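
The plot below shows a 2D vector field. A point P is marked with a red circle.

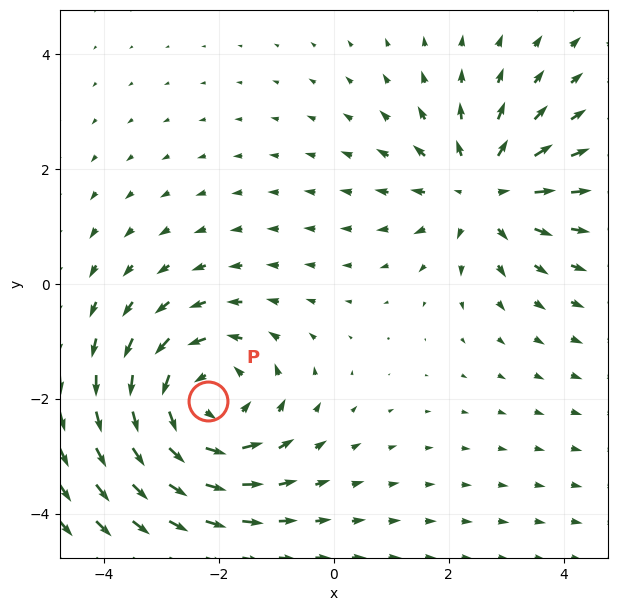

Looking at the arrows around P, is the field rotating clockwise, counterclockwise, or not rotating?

counterclockwise

Near P at (-2.2, -2.0) the arrows circulate counterclockwise. The curl (z-component) there is about +4; positive curl means counterclockwise rotation.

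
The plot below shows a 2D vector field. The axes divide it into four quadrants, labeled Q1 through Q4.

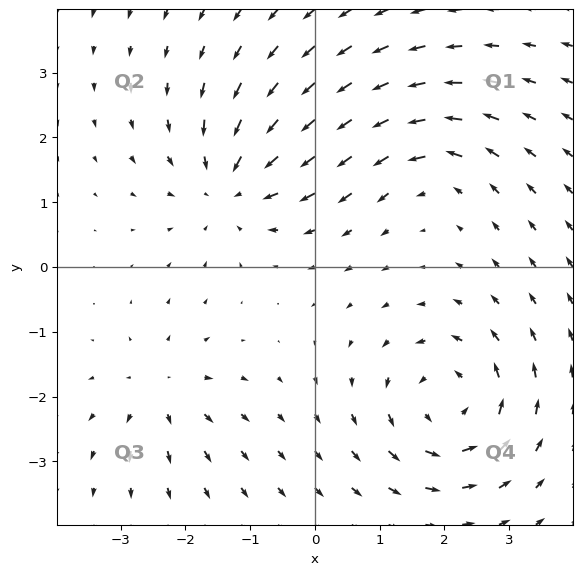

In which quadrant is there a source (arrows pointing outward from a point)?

Q3

The source sits at approximately (-2.4, -1.9), which lies in quadrant Q3. The divergence there is about +4, positive as expected for a source.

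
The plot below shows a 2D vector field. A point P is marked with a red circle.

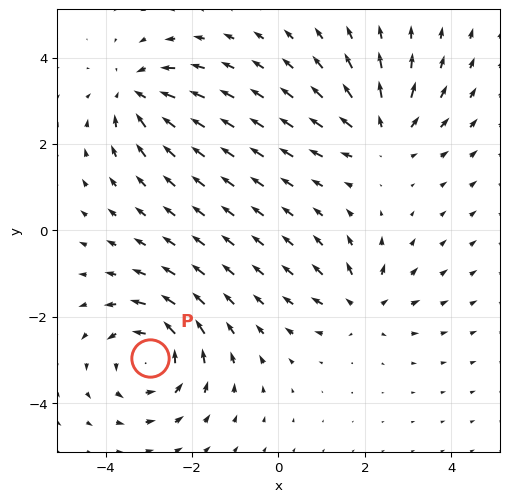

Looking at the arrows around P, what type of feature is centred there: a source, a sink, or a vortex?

vortex

At P (-3.0, -2.9) the arrows circulate counterclockwise. Divergence ≈0, curl about +5 — near-zero divergence with nonzero curl is a vortex.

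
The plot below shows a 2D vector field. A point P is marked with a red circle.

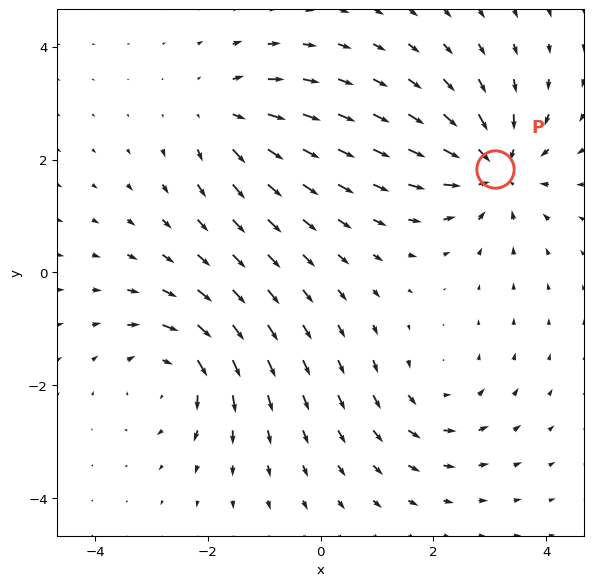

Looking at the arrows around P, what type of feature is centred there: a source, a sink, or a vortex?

At P (3.1, 1.8) the arrows converge inward. Divergence about -6, curl ≈0 — negative divergence with near-zero curl is a sink.

sink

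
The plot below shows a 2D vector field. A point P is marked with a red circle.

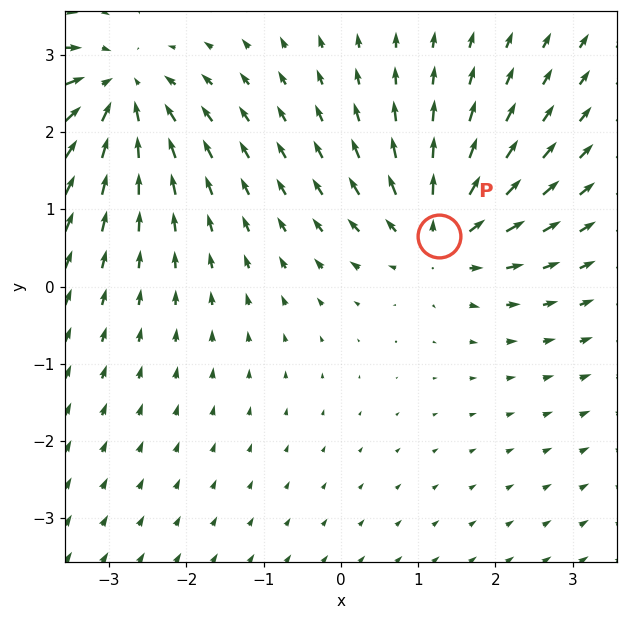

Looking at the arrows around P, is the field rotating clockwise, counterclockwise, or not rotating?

Near P at (1.3, 0.7) the arrows show no circulation. The curl there is ≈0.

not rotating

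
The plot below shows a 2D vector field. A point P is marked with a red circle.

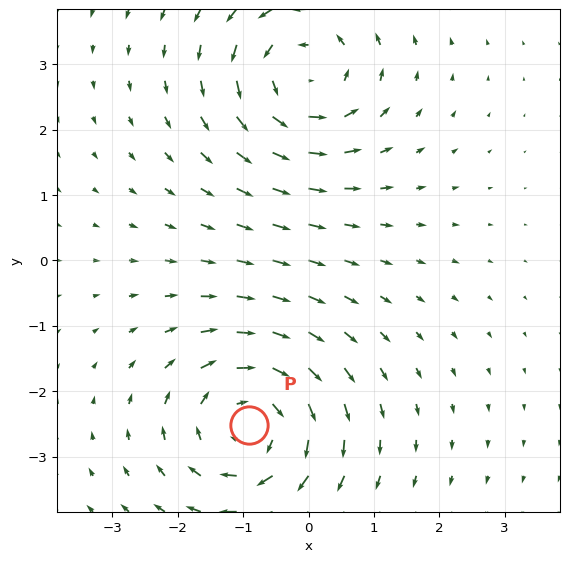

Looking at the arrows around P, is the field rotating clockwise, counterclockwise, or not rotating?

clockwise

Near P at (-0.9, -2.5) the arrows circulate clockwise. The curl (z-component) there is about -5; negative curl means clockwise rotation.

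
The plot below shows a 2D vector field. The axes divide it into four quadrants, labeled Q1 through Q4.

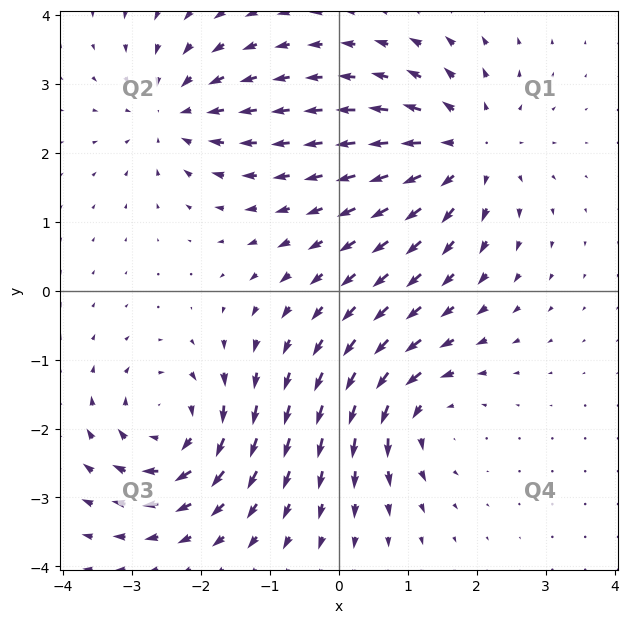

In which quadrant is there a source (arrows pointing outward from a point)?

Q1

The source sits at approximately (1.8, 2.0), which lies in quadrant Q1. The divergence there is about +5, positive as expected for a source.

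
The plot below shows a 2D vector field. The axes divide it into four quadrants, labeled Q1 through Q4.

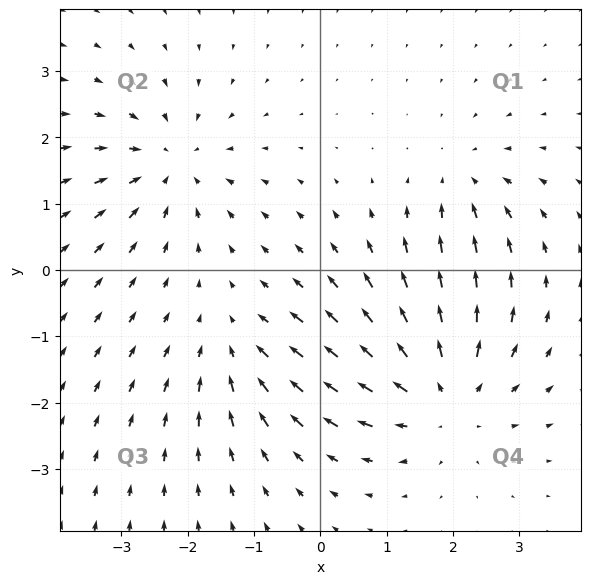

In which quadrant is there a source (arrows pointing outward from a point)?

Q4

The source sits at approximately (1.9, -1.9), which lies in quadrant Q4. The divergence there is about +4, positive as expected for a source.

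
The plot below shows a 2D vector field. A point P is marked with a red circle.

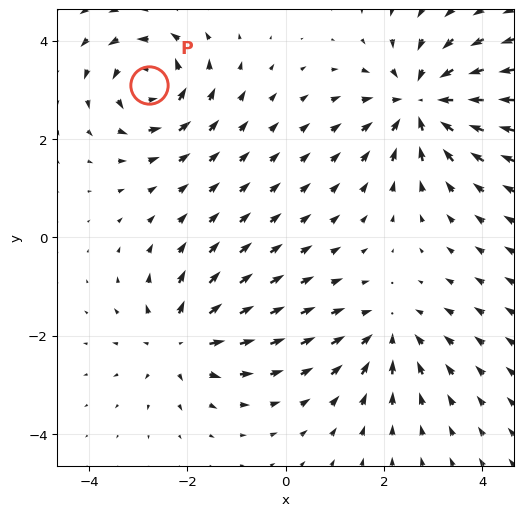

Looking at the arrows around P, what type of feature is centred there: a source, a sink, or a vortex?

At P (-2.8, 3.1) the arrows circulate counterclockwise. Divergence ≈0, curl about +5 — near-zero divergence with nonzero curl is a vortex.

vortex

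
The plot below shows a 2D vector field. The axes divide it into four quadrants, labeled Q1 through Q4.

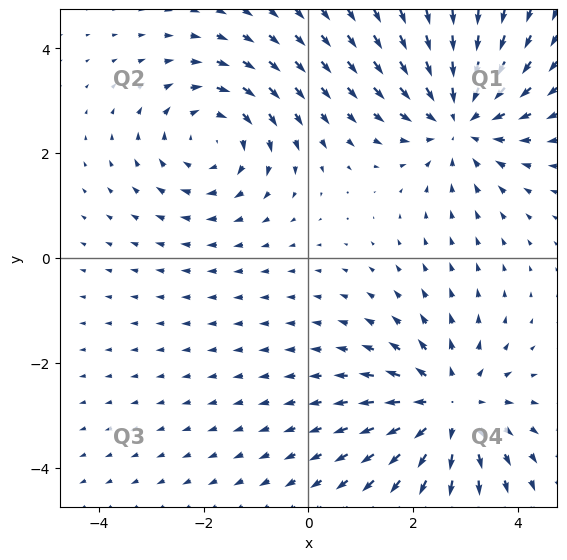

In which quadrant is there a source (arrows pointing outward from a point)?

The source sits at approximately (2.7, -2.9), which lies in quadrant Q4. The divergence there is about +4, positive as expected for a source.

Q4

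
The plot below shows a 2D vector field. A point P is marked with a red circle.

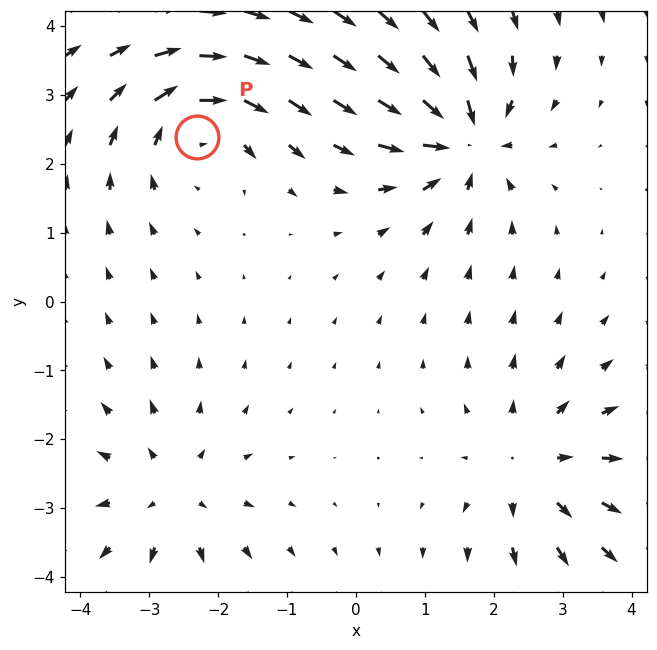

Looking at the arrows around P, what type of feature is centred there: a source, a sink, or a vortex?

At P (-2.3, 2.4) the arrows circulate clockwise. Divergence ≈0, curl about -5 — near-zero divergence with nonzero curl is a vortex.

vortex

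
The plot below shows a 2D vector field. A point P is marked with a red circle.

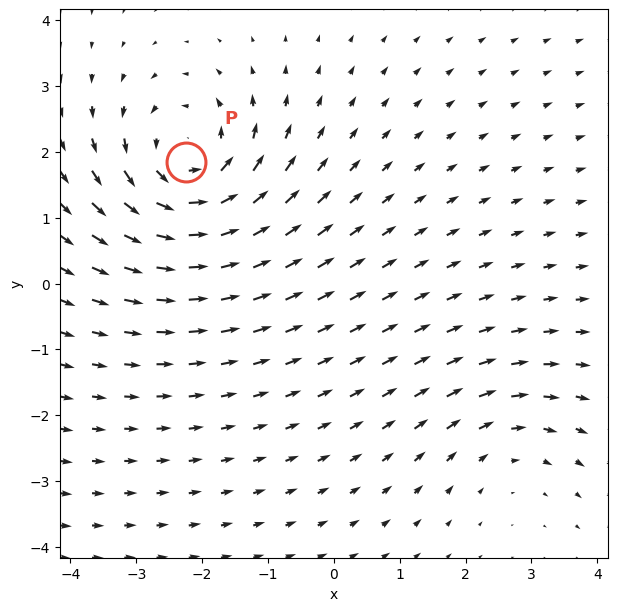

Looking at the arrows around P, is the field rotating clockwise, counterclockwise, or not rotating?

Near P at (-2.2, 1.8) the arrows circulate counterclockwise. The curl (z-component) there is about +5; positive curl means counterclockwise rotation.

counterclockwise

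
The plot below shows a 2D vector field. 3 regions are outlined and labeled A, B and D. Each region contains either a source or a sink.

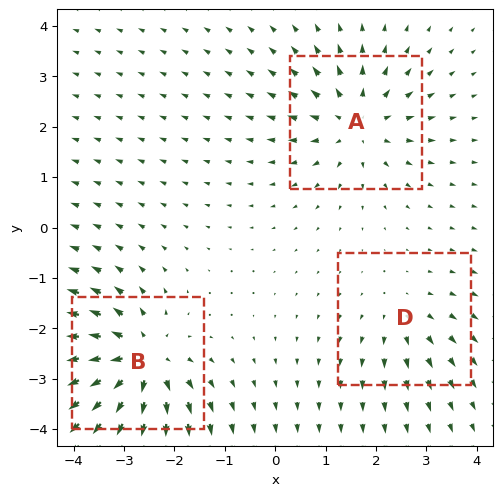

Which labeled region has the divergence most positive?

B

Divergence at each region's feature centre — A: about +4, B: about +5, D: about +2. Region B is most positive.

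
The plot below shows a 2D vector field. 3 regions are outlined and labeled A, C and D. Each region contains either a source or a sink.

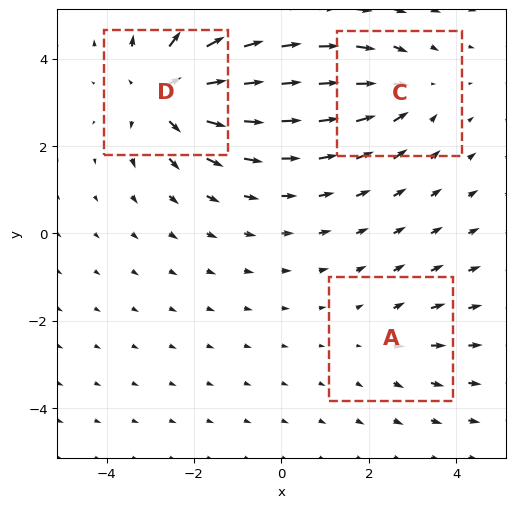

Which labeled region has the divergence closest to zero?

A

Divergence at each region's feature centre — A: about +2, C: about -3, D: about +4. Region A is closest to zero.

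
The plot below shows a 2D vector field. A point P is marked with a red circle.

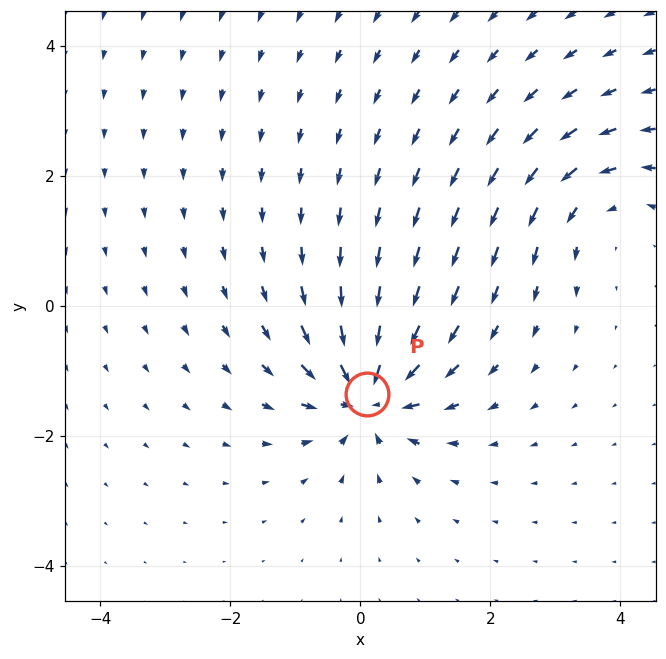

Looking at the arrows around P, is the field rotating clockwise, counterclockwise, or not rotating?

Near P at (0.1, -1.4) the arrows show no circulation. The curl there is ≈0.

not rotating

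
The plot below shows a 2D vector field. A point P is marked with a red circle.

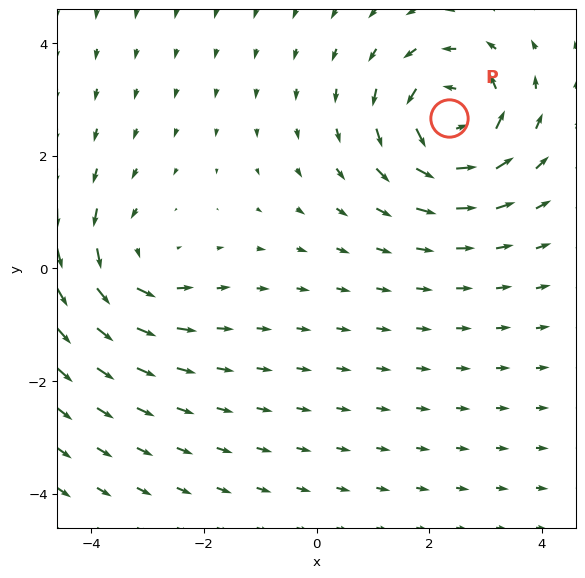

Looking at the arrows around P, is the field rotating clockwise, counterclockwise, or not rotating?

Near P at (2.4, 2.7) the arrows circulate counterclockwise. The curl (z-component) there is about +5; positive curl means counterclockwise rotation.

counterclockwise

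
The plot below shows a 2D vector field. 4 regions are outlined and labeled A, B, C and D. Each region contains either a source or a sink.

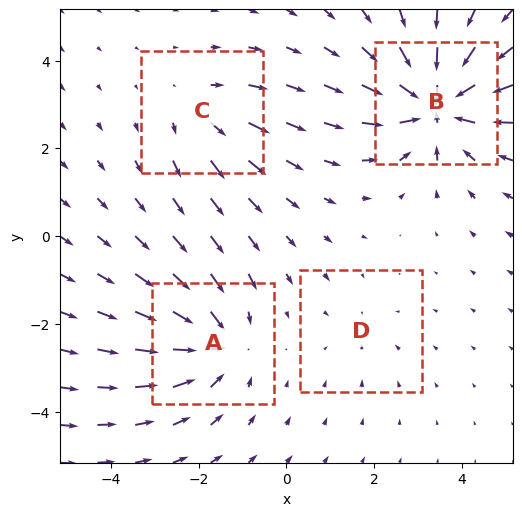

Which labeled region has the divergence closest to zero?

D

Divergence at each region's feature centre — A: about -5, B: about -7, C: about +3, D: about -2. Region D is closest to zero.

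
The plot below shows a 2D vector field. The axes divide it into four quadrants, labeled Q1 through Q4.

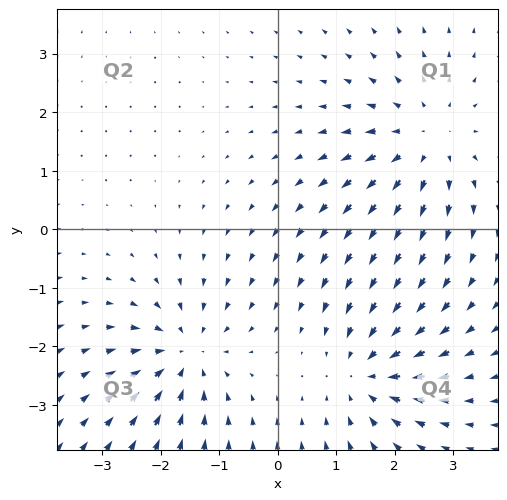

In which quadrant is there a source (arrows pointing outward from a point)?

The source sits at approximately (2.5, 1.5), which lies in quadrant Q1. The divergence there is about +3, positive as expected for a source.

Q1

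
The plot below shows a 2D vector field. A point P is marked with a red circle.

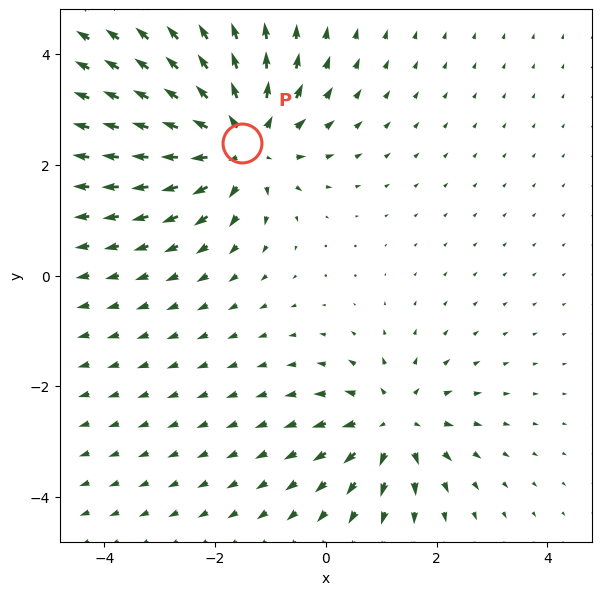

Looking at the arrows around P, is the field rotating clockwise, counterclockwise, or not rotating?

Near P at (-1.5, 2.4) the arrows show no circulation. The curl there is ≈0.

not rotating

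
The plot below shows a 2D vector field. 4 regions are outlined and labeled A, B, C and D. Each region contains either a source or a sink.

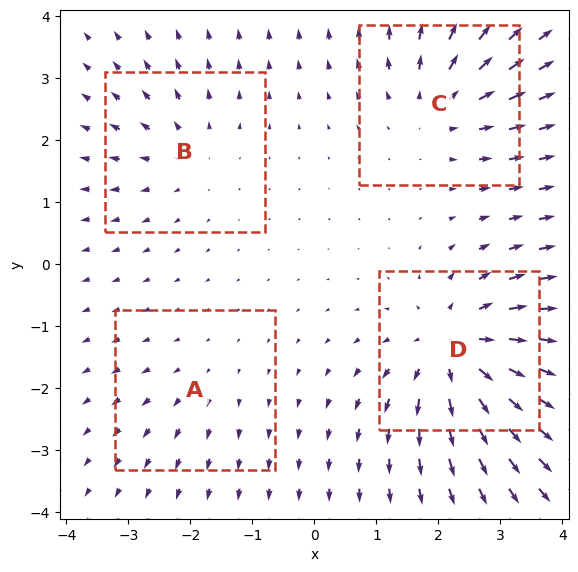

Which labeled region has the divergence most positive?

Divergence at each region's feature centre — A: about +2, B: about +3, C: about +5, D: about +7. Region D is most positive.

D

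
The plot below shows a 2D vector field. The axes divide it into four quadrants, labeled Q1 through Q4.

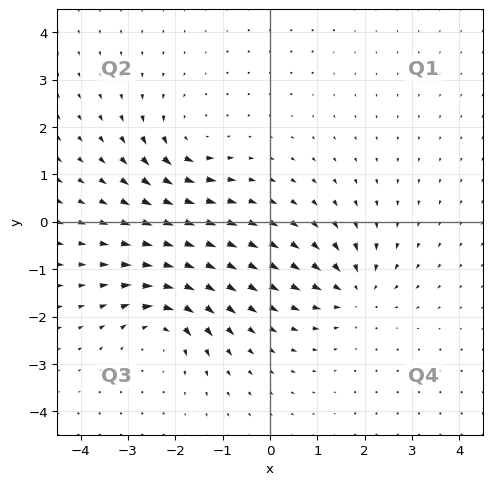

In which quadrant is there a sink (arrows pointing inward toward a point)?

The sink sits at approximately (1.8, -1.5), which lies in quadrant Q4. The divergence there is about -5, negative as expected for a sink.

Q4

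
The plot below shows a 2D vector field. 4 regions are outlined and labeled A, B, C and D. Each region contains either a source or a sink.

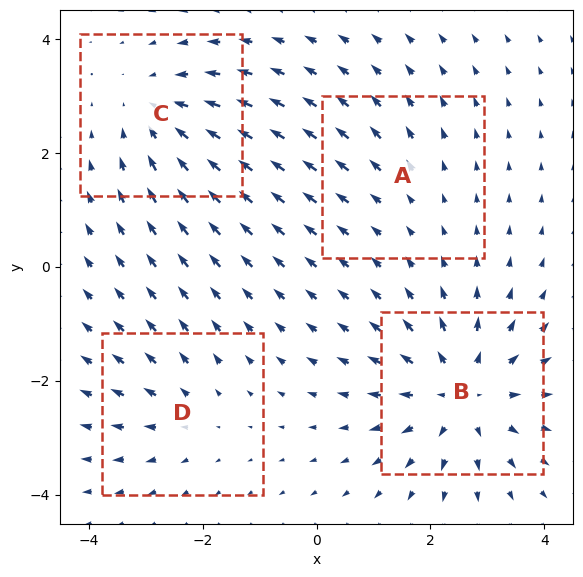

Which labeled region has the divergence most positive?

B

Divergence at each region's feature centre — A: about +2, B: about +6, C: about -4, D: about +3. Region B is most positive.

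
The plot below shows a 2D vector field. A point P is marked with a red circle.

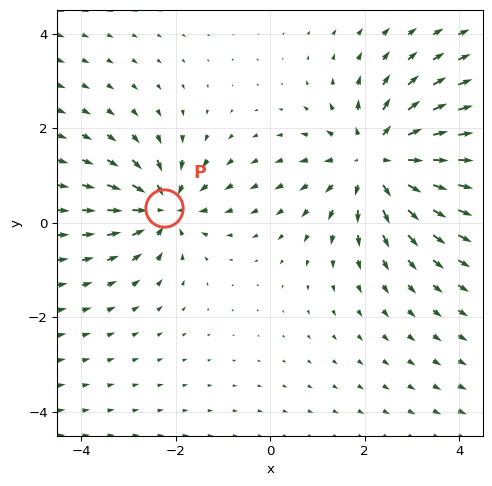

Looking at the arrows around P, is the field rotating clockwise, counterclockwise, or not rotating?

not rotating

Near P at (-2.3, 0.3) the arrows show no circulation. The curl there is ≈0.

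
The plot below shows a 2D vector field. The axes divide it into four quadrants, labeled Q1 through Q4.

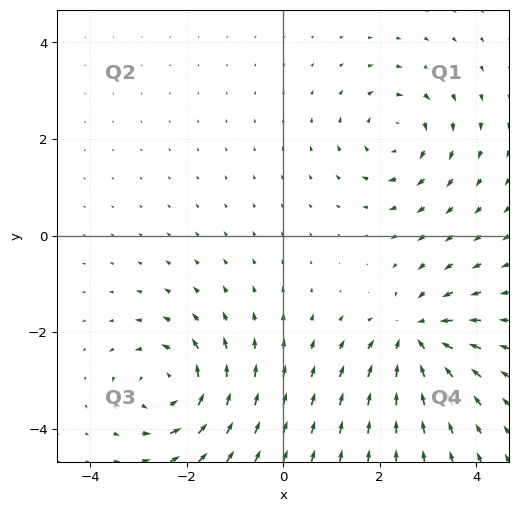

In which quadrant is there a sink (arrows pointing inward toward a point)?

The sink sits at approximately (2.7, -2.1), which lies in quadrant Q4. The divergence there is about -5, negative as expected for a sink.

Q4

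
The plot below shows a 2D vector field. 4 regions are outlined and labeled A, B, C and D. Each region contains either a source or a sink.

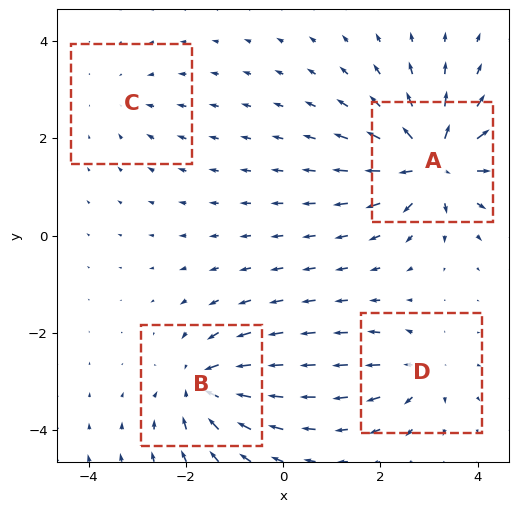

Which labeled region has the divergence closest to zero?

Divergence at each region's feature centre — A: about +8, B: about -6, C: about -2, D: about +4. Region C is closest to zero.

C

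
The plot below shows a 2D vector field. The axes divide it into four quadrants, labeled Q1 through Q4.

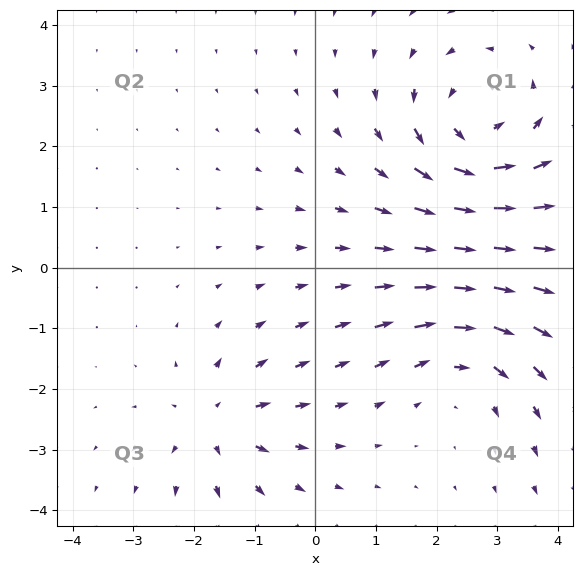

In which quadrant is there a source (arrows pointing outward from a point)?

Q3

The source sits at approximately (-1.6, -2.6), which lies in quadrant Q3. The divergence there is about +4, positive as expected for a source.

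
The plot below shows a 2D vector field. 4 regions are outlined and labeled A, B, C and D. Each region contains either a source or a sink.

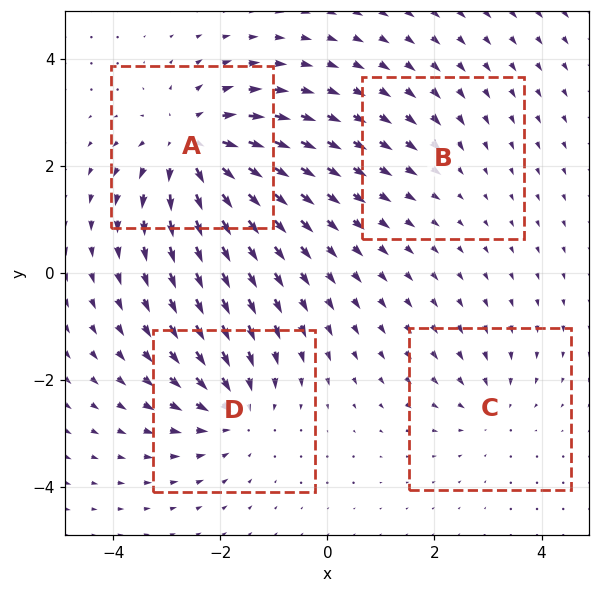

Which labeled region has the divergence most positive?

Divergence at each region's feature centre — A: about +7, B: about -2, C: about -3, D: about -5. Region A is most positive.

A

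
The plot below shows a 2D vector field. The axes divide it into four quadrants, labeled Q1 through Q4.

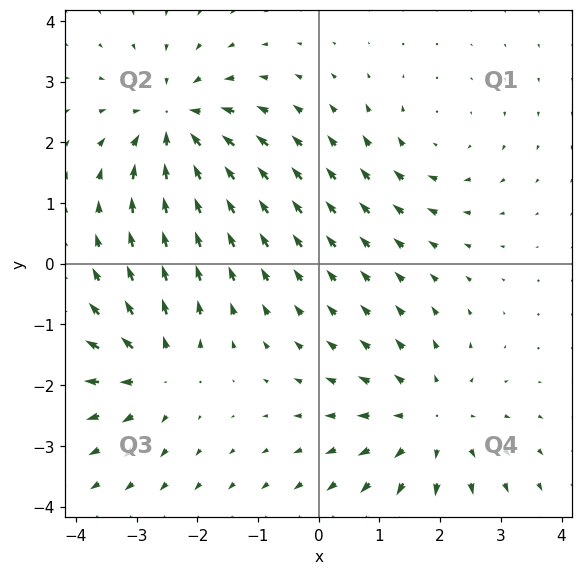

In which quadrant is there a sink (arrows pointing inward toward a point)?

The sink sits at approximately (-2.4, 2.3), which lies in quadrant Q2. The divergence there is about -5, negative as expected for a sink.

Q2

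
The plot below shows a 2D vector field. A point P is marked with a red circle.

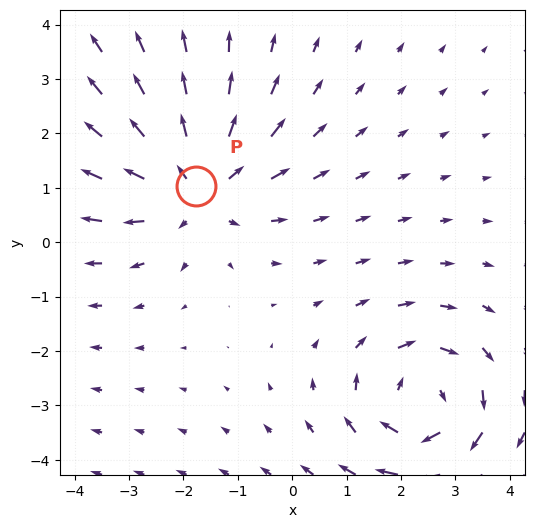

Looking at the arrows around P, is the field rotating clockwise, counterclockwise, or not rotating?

not rotating

Near P at (-1.8, 1.0) the arrows show no circulation. The curl there is ≈0.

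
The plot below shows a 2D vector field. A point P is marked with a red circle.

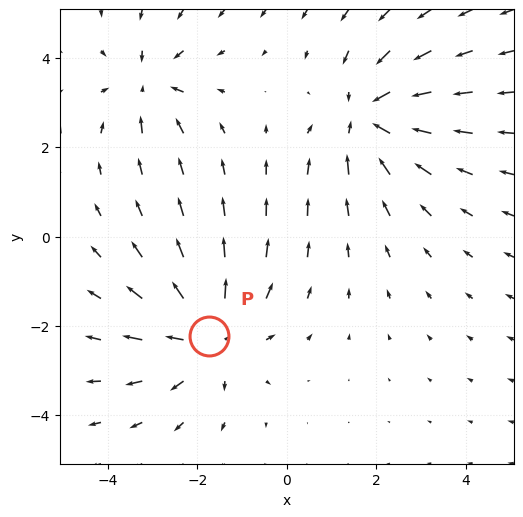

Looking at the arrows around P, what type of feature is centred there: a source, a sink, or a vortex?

source

At P (-1.8, -2.2) the arrows spread outward. Divergence about +4, curl ≈0 — positive divergence with near-zero curl is a source.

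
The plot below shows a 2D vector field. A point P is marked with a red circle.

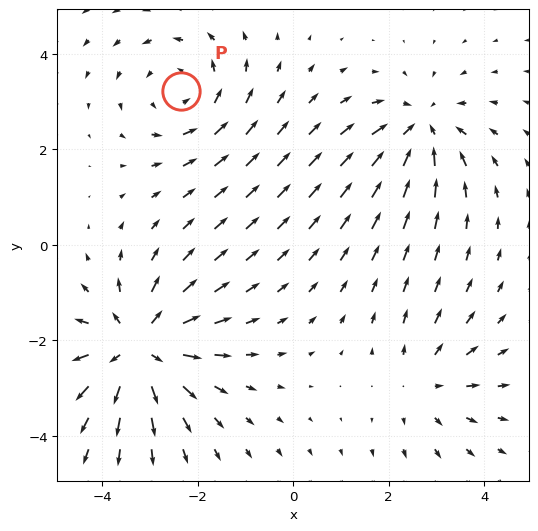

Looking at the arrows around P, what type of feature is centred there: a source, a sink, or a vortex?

At P (-2.3, 3.2) the arrows circulate counterclockwise. Divergence ≈0, curl about +3 — near-zero divergence with nonzero curl is a vortex.

vortex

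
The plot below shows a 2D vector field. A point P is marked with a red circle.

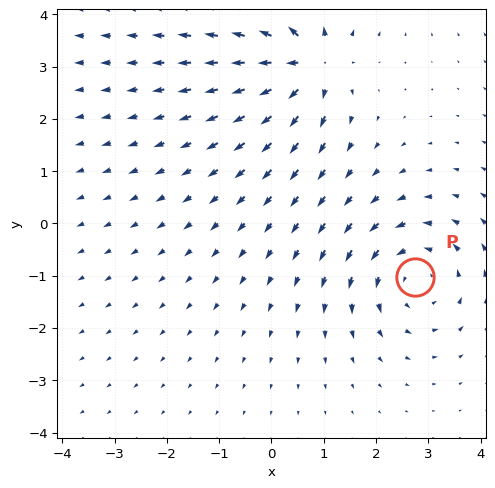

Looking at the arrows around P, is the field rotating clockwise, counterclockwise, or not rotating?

counterclockwise

Near P at (2.8, -1.0) the arrows circulate counterclockwise. The curl (z-component) there is about +3; positive curl means counterclockwise rotation.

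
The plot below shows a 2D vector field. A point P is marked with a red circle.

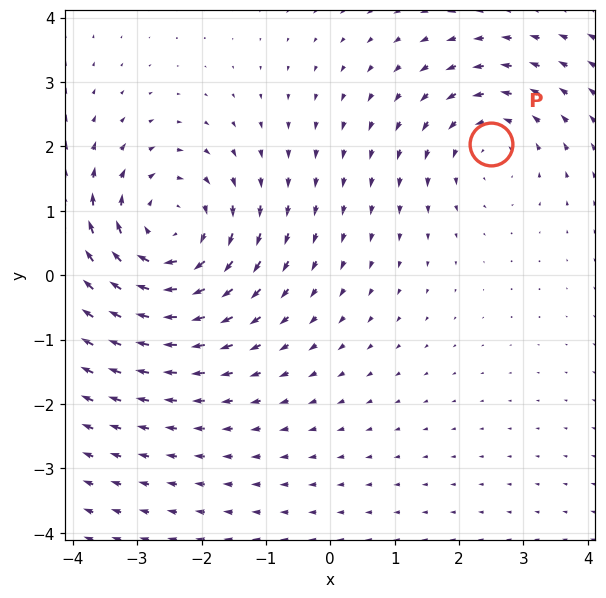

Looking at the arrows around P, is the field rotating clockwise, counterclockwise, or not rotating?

Near P at (2.5, 2.0) the arrows circulate counterclockwise. The curl (z-component) there is about +2; positive curl means counterclockwise rotation.

counterclockwise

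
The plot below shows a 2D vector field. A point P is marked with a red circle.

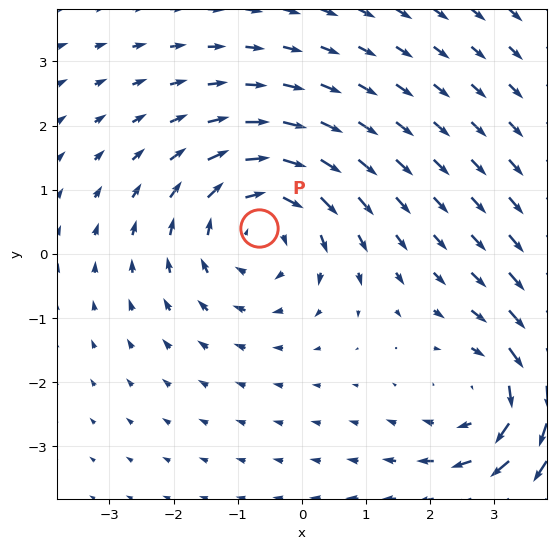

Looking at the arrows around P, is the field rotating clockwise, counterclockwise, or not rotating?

Near P at (-0.7, 0.4) the arrows circulate clockwise. The curl (z-component) there is about -2; negative curl means clockwise rotation.

clockwise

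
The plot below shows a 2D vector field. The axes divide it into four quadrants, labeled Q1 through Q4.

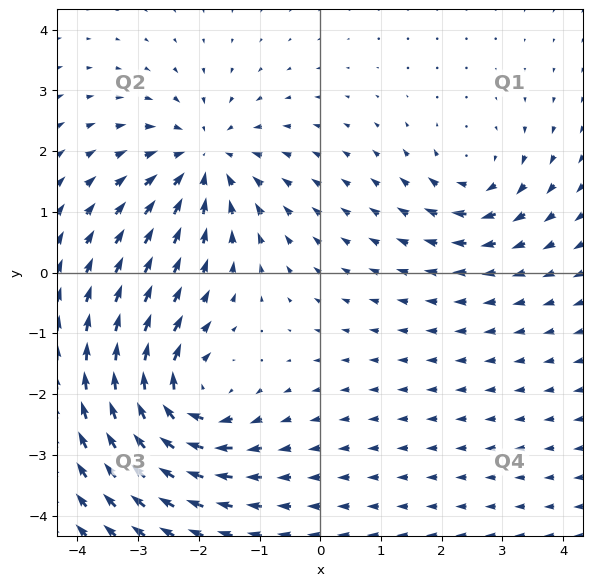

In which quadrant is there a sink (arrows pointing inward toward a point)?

The sink sits at approximately (-1.9, 1.8), which lies in quadrant Q2. The divergence there is about -5, negative as expected for a sink.

Q2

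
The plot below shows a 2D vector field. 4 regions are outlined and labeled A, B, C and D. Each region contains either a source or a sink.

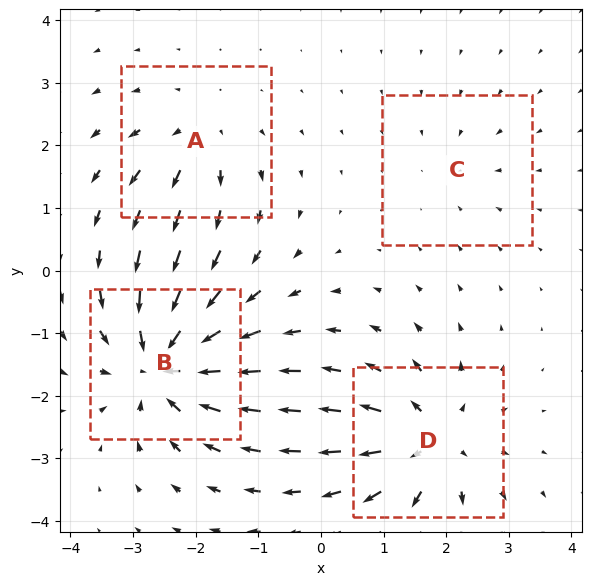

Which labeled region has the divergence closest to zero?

C

Divergence at each region's feature centre — A: about +4, B: about -8, C: about -2, D: about +6. Region C is closest to zero.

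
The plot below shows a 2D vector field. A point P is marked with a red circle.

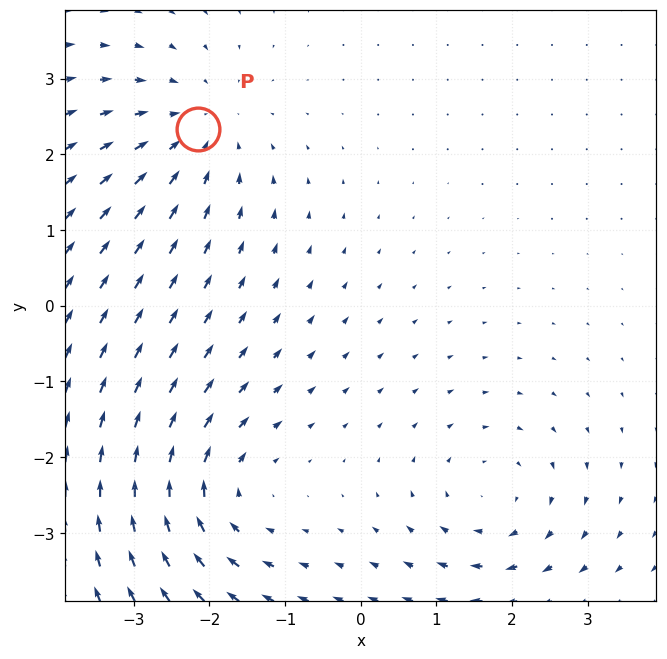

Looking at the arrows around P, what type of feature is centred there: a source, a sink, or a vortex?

sink

At P (-2.2, 2.3) the arrows converge inward. Divergence about -3, curl ≈0 — negative divergence with near-zero curl is a sink.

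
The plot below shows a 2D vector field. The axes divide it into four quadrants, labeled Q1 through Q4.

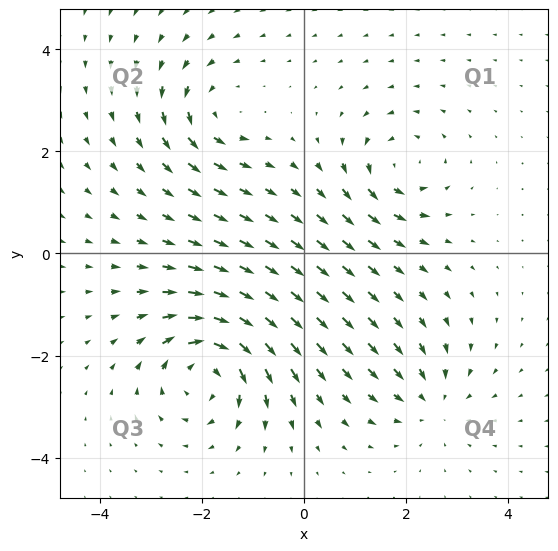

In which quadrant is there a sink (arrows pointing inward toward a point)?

Q4

The sink sits at approximately (2.5, -2.9), which lies in quadrant Q4. The divergence there is about -3, negative as expected for a sink.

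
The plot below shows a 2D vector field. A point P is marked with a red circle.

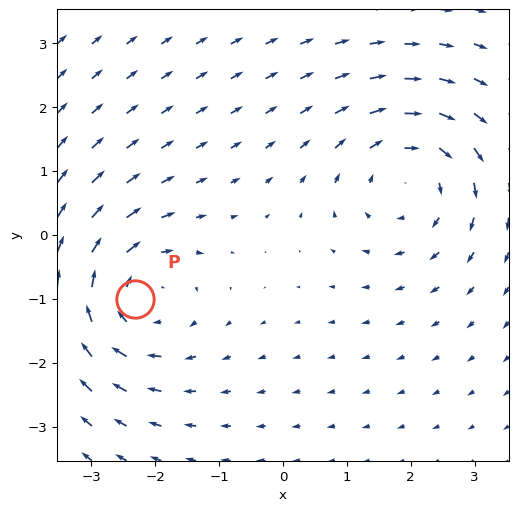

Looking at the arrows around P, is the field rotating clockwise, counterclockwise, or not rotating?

clockwise

Near P at (-2.3, -1.0) the arrows circulate clockwise. The curl (z-component) there is about -4; negative curl means clockwise rotation.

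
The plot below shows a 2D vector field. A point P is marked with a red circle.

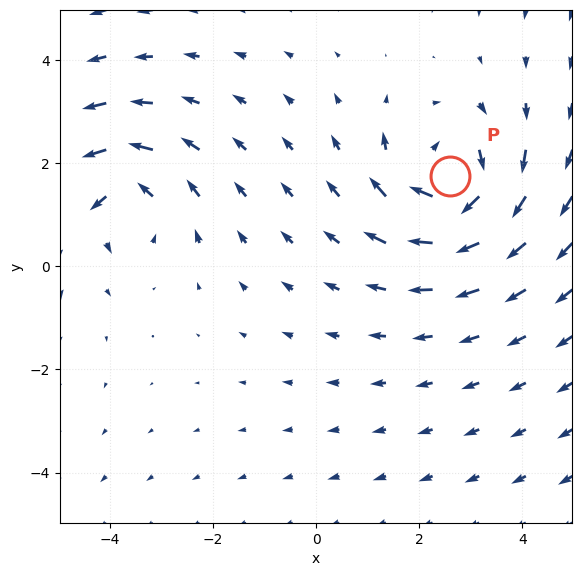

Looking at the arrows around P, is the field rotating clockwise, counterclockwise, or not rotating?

Near P at (2.6, 1.7) the arrows circulate clockwise. The curl (z-component) there is about -5; negative curl means clockwise rotation.

clockwise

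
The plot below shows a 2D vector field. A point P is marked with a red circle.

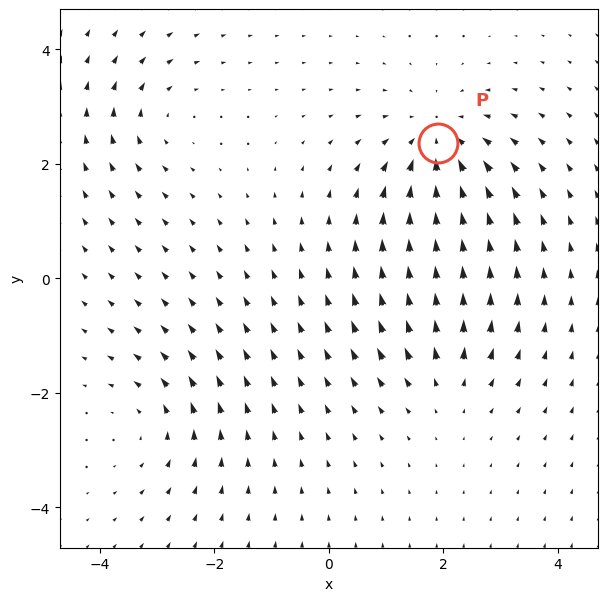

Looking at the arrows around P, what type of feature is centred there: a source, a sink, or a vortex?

At P (1.9, 2.4) the arrows converge inward. Divergence about -4, curl ≈0 — negative divergence with near-zero curl is a sink.

sink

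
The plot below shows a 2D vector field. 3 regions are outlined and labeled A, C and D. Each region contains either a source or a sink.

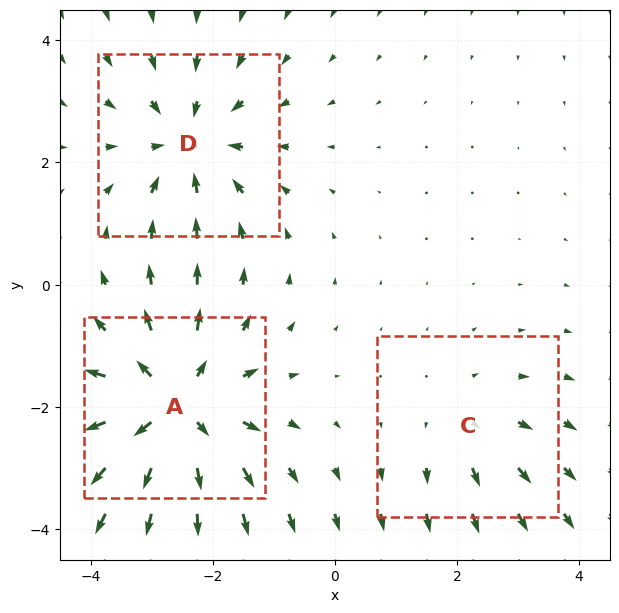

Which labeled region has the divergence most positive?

A

Divergence at each region's feature centre — A: about +5, C: about +2, D: about -3. Region A is most positive.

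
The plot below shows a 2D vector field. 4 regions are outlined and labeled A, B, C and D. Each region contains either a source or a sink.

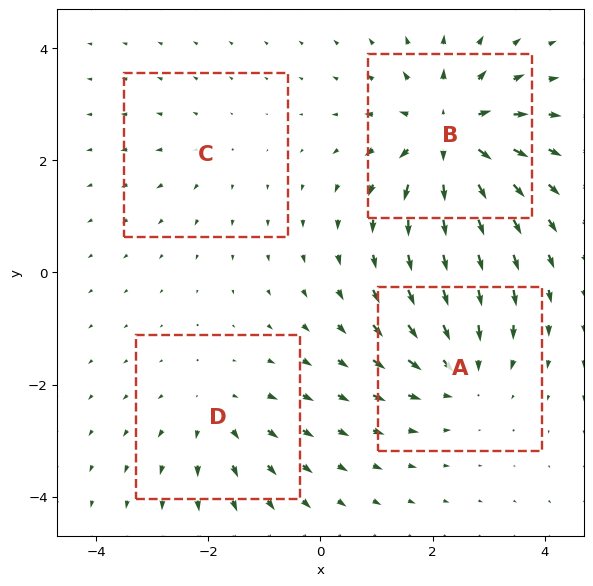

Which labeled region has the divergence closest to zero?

Divergence at each region's feature centre — A: about -5, B: about +7, C: about +2, D: about +3. Region C is closest to zero.

C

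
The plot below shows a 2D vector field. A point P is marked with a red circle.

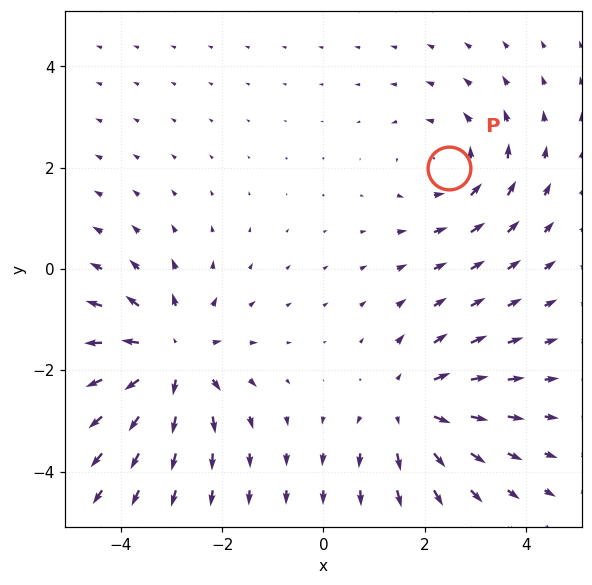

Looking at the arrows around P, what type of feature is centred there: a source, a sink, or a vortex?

vortex

At P (2.5, 2.0) the arrows circulate counterclockwise. Divergence ≈0, curl about +3 — near-zero divergence with nonzero curl is a vortex.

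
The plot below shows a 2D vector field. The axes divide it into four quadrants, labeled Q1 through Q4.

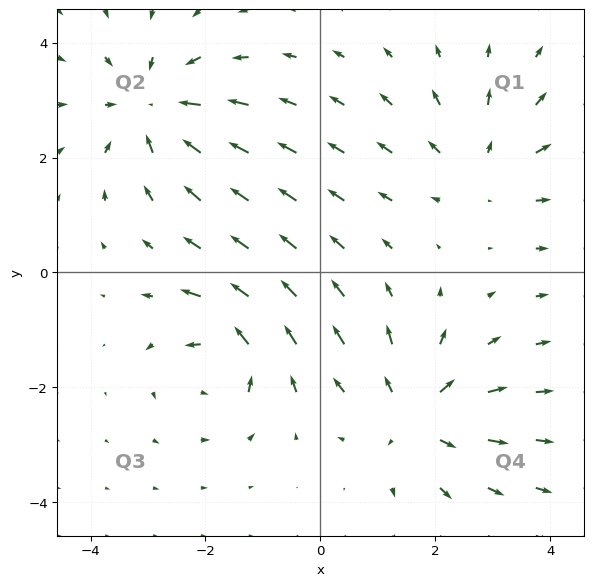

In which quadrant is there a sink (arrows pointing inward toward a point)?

Q2

The sink sits at approximately (-2.9, 2.9), which lies in quadrant Q2. The divergence there is about -5, negative as expected for a sink.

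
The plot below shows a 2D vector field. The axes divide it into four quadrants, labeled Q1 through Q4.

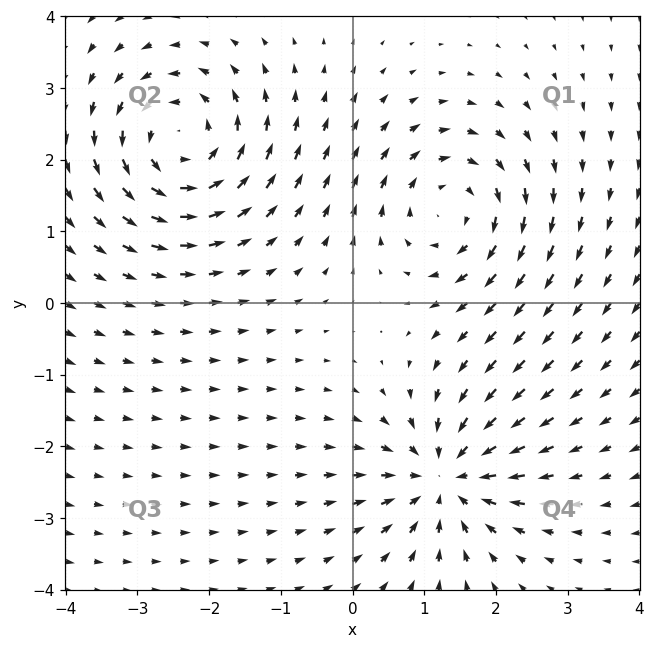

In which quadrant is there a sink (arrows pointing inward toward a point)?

Q4

The sink sits at approximately (1.3, -2.4), which lies in quadrant Q4. The divergence there is about -5, negative as expected for a sink.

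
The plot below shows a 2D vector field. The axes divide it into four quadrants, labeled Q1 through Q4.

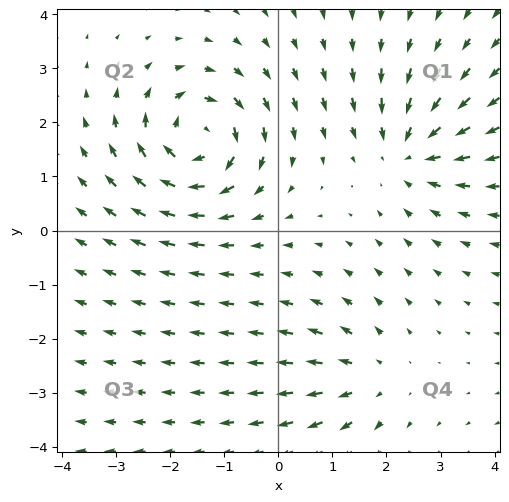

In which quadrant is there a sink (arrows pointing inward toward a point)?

The sink sits at approximately (2.4, 1.5), which lies in quadrant Q1. The divergence there is about -4, negative as expected for a sink.

Q1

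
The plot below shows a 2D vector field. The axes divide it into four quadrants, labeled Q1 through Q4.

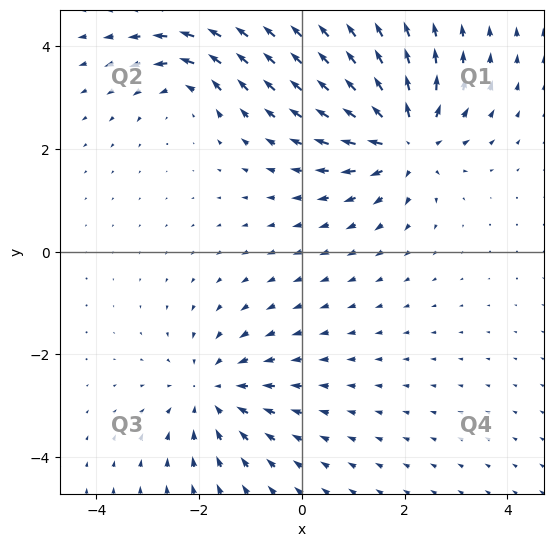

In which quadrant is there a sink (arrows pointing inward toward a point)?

The sink sits at approximately (-1.7, -2.7), which lies in quadrant Q3. The divergence there is about -4, negative as expected for a sink.

Q3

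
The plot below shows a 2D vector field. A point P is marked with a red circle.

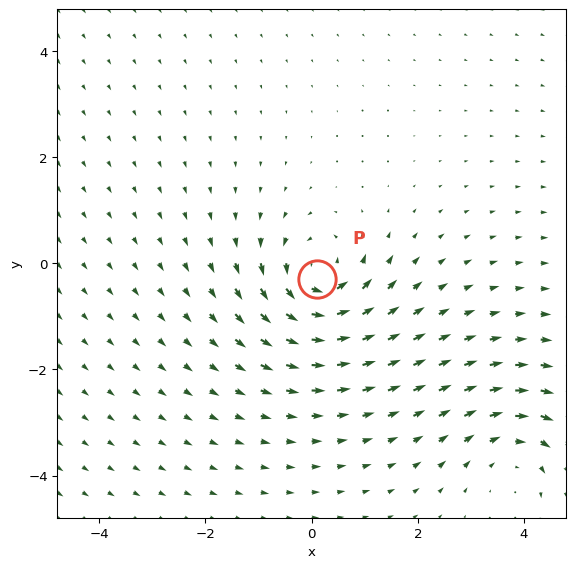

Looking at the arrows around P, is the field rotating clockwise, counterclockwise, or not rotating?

counterclockwise

Near P at (0.1, -0.3) the arrows circulate counterclockwise. The curl (z-component) there is about +6; positive curl means counterclockwise rotation.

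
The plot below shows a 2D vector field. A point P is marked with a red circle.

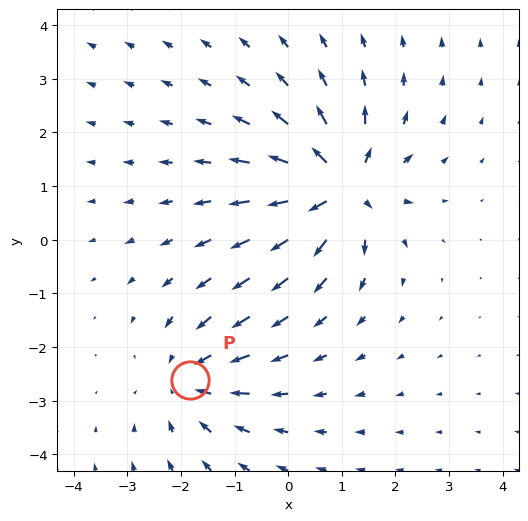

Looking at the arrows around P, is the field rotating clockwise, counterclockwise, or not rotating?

Near P at (-1.8, -2.6) the arrows show no circulation. The curl there is ≈0.

not rotating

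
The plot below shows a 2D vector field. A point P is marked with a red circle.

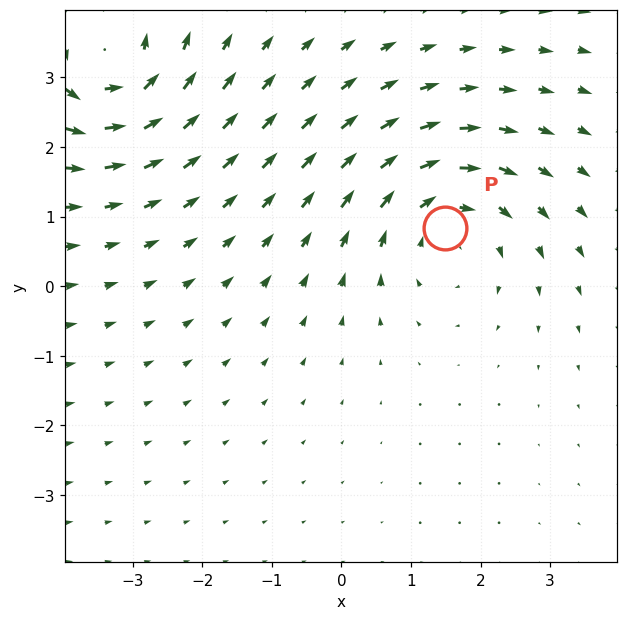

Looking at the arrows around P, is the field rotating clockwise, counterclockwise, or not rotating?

clockwise

Near P at (1.5, 0.8) the arrows circulate clockwise. The curl (z-component) there is about -4; negative curl means clockwise rotation.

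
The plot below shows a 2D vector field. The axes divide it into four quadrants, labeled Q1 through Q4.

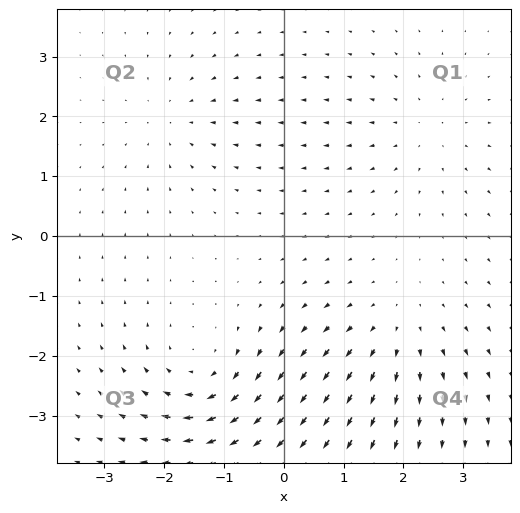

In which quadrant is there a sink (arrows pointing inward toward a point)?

The sink sits at approximately (-1.9, 2.0), which lies in quadrant Q2. The divergence there is about -3, negative as expected for a sink.

Q2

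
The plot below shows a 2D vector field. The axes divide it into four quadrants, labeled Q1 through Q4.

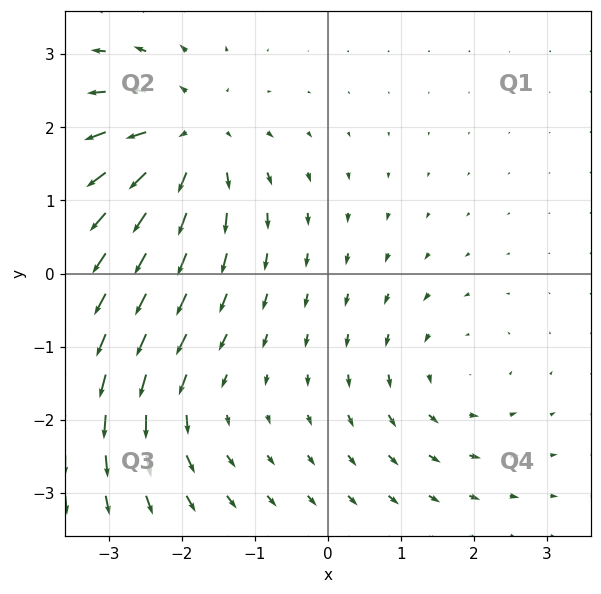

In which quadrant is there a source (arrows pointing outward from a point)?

Q2

The source sits at approximately (-1.9, 1.8), which lies in quadrant Q2. The divergence there is about +5, positive as expected for a source.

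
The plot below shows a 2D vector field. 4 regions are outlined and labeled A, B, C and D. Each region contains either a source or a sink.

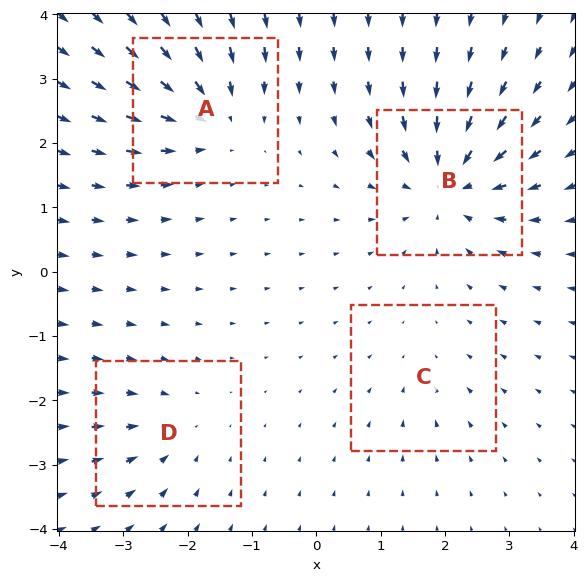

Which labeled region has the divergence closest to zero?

Divergence at each region's feature centre — A: about -6, B: about -7, C: about -2, D: about -3. Region C is closest to zero.

C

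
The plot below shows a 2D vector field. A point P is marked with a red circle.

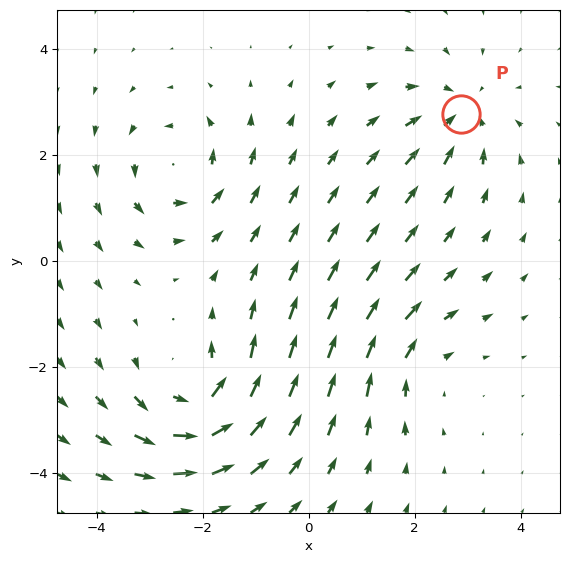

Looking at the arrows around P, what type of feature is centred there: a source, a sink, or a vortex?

At P (2.9, 2.8) the arrows converge inward. Divergence about -4, curl ≈0 — negative divergence with near-zero curl is a sink.

sink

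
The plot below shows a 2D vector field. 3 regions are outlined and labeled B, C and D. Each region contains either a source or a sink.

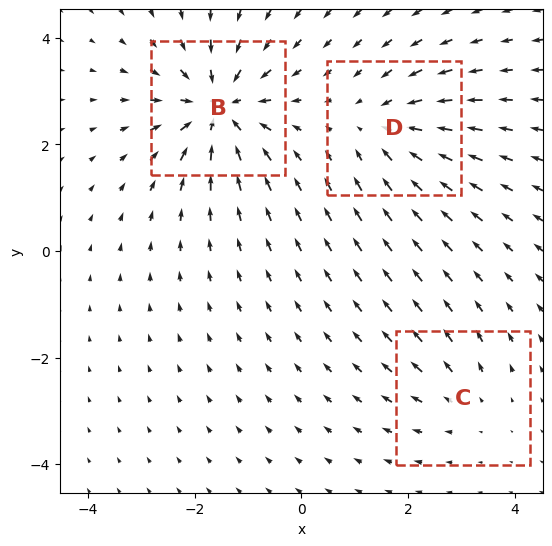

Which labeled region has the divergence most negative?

B

Divergence at each region's feature centre — B: about -6, C: about +2, D: about -3. Region B is most negative.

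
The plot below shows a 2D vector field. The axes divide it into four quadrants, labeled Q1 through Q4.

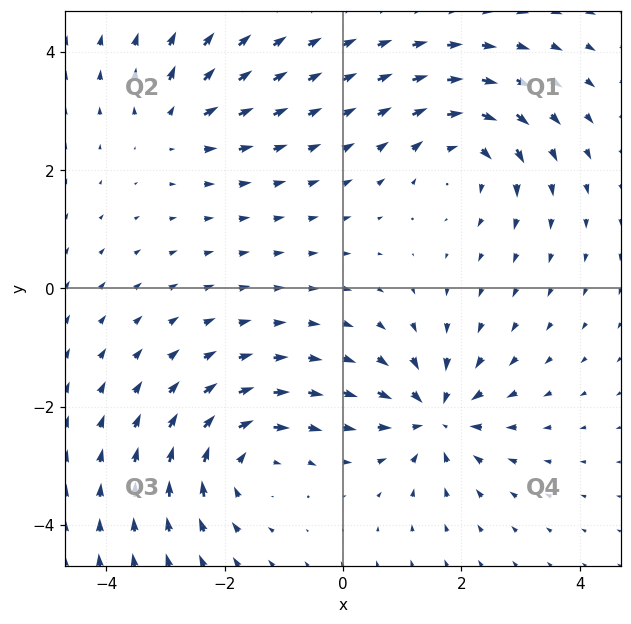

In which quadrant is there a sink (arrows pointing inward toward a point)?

The sink sits at approximately (1.6, -2.2), which lies in quadrant Q4. The divergence there is about -7, negative as expected for a sink.

Q4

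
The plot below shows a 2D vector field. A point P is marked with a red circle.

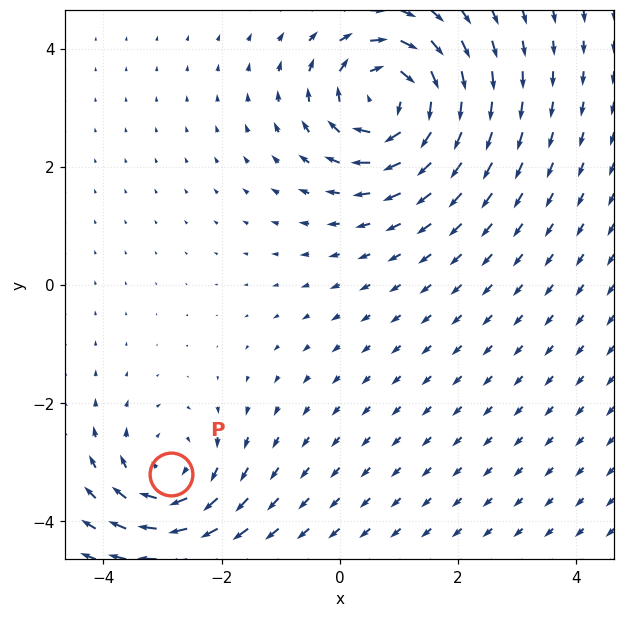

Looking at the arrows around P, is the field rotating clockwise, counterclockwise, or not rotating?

clockwise

Near P at (-2.8, -3.2) the arrows circulate clockwise. The curl (z-component) there is about -4; negative curl means clockwise rotation.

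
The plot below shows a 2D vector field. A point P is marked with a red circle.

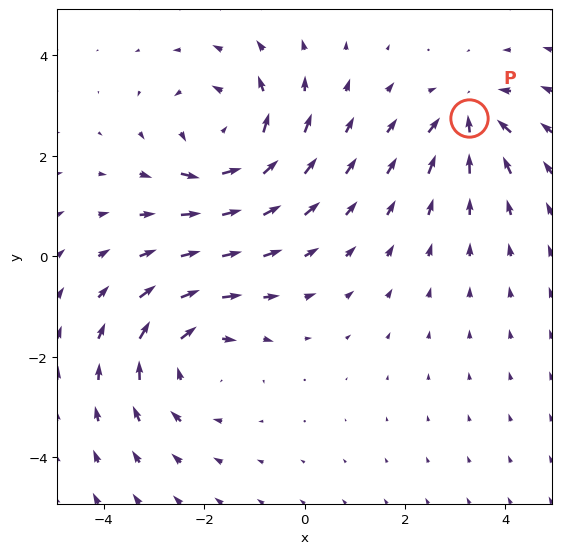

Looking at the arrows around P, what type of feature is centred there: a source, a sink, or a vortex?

At P (3.3, 2.8) the arrows converge inward. Divergence about -4, curl ≈0 — negative divergence with near-zero curl is a sink.

sink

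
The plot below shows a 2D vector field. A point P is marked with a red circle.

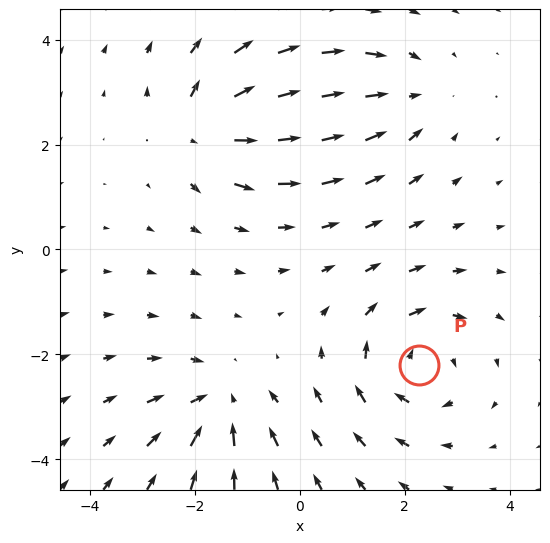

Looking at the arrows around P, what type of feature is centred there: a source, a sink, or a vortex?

vortex

At P (2.3, -2.2) the arrows circulate clockwise. Divergence ≈0, curl about -5 — near-zero divergence with nonzero curl is a vortex.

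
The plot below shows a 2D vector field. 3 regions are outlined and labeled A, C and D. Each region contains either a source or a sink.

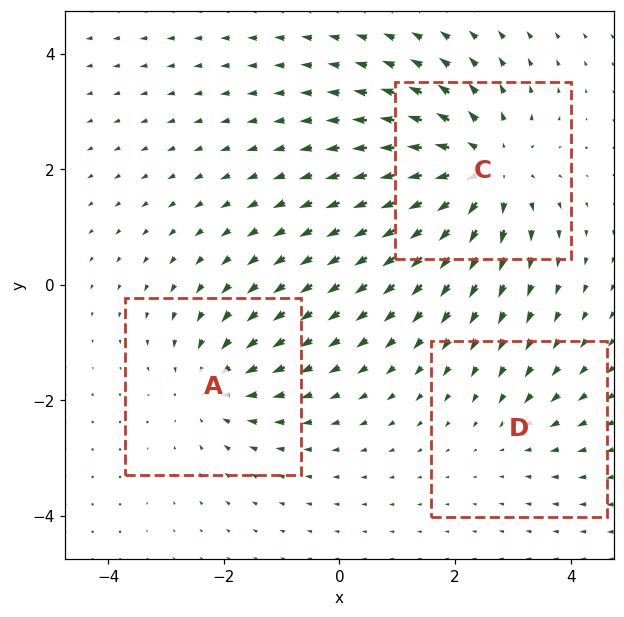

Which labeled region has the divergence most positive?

Divergence at each region's feature centre — A: about -3, C: about +4, D: about -2. Region C is most positive.

C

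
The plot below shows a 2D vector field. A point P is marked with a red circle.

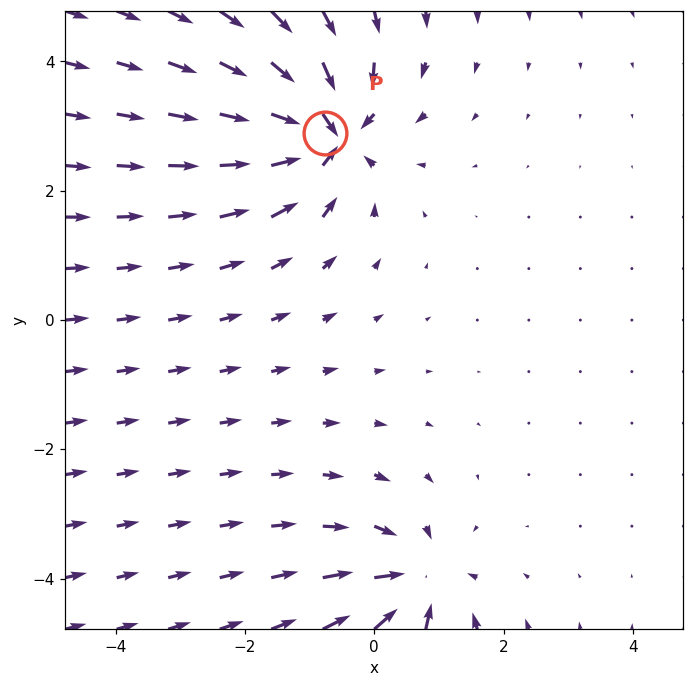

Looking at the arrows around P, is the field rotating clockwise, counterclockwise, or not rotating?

Near P at (-0.8, 2.9) the arrows show no circulation. The curl there is ≈0.

not rotating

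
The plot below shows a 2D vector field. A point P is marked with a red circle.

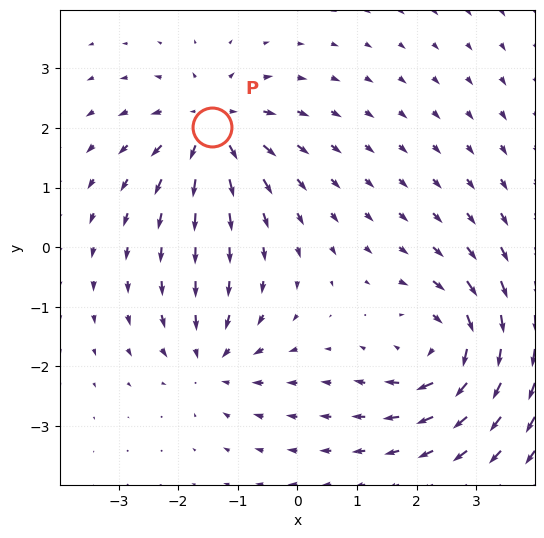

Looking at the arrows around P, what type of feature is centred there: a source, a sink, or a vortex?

At P (-1.4, 2.0) the arrows spread outward. Divergence about +6, curl ≈0 — positive divergence with near-zero curl is a source.

source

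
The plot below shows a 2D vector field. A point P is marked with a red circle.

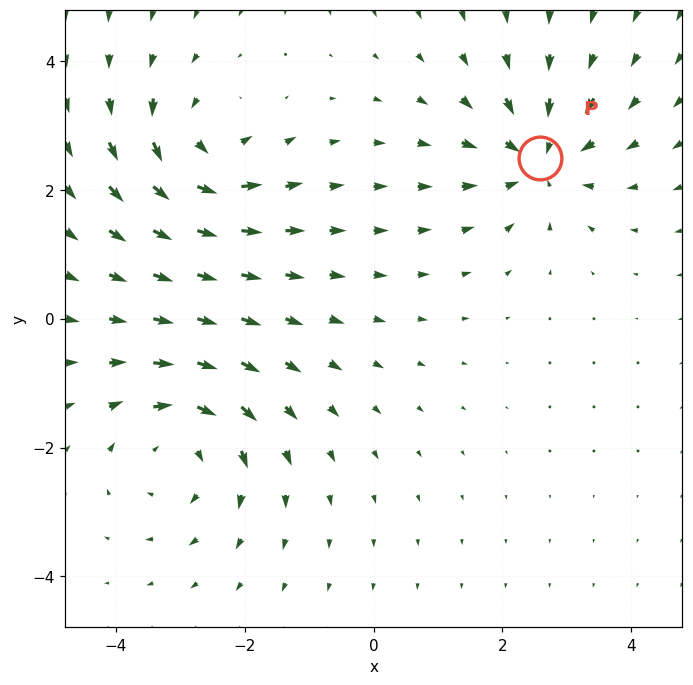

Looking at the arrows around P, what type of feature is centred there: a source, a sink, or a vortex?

sink

At P (2.6, 2.5) the arrows converge inward. Divergence about -4, curl ≈0 — negative divergence with near-zero curl is a sink.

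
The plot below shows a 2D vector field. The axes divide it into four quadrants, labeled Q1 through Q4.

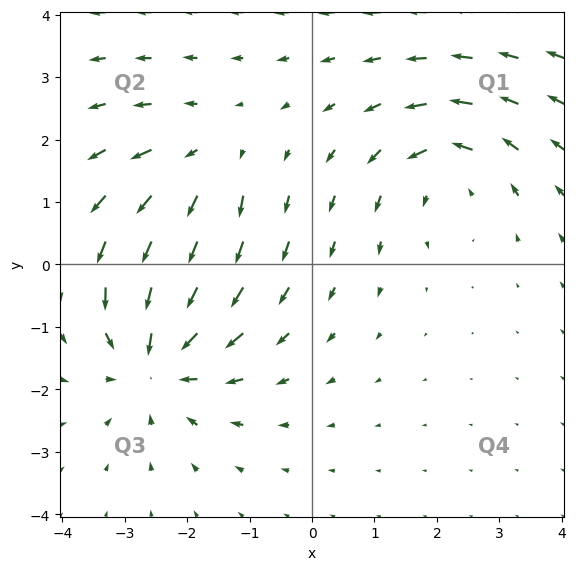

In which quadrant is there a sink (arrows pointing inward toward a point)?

Q3

The sink sits at approximately (-2.5, -1.5), which lies in quadrant Q3. The divergence there is about -4, negative as expected for a sink.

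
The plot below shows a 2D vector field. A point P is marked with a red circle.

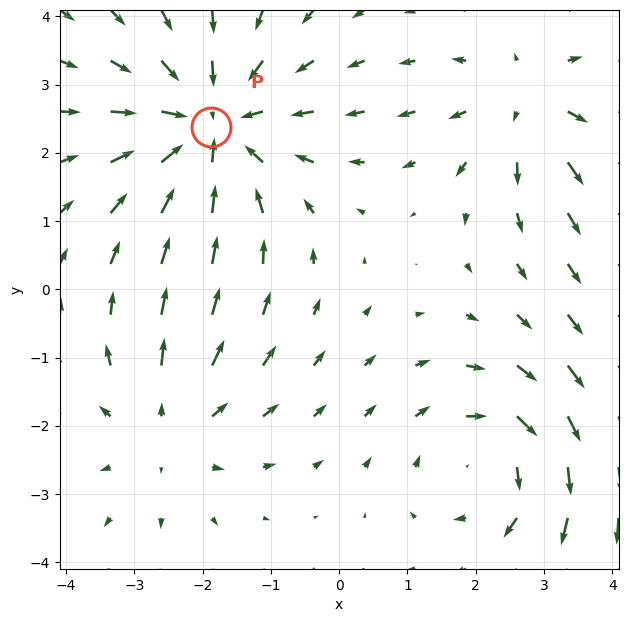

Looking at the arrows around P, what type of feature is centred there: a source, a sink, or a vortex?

At P (-1.9, 2.4) the arrows converge inward. Divergence about -4, curl ≈0 — negative divergence with near-zero curl is a sink.

sink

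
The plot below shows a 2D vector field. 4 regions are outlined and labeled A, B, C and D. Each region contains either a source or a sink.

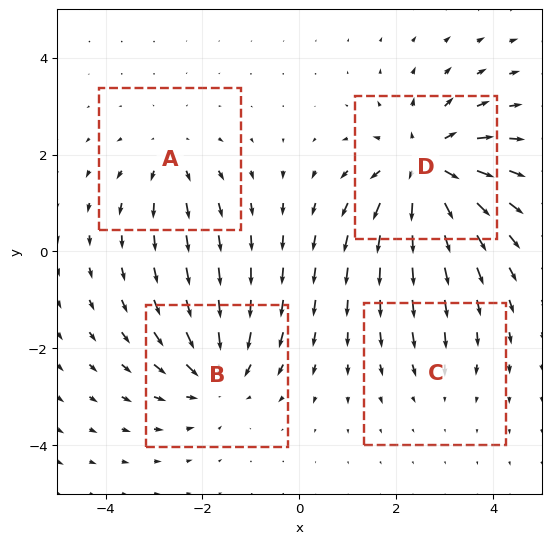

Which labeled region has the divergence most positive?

Divergence at each region's feature centre — A: about +3, B: about -5, C: about -2, D: about +7. Region D is most positive.

D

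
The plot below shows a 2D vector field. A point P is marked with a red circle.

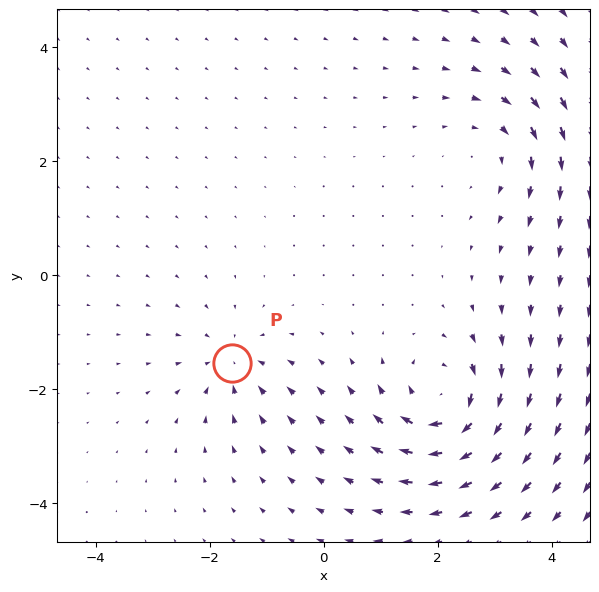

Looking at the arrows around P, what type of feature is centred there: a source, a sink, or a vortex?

At P (-1.6, -1.5) the arrows converge inward. Divergence about -3, curl ≈0 — negative divergence with near-zero curl is a sink.

sink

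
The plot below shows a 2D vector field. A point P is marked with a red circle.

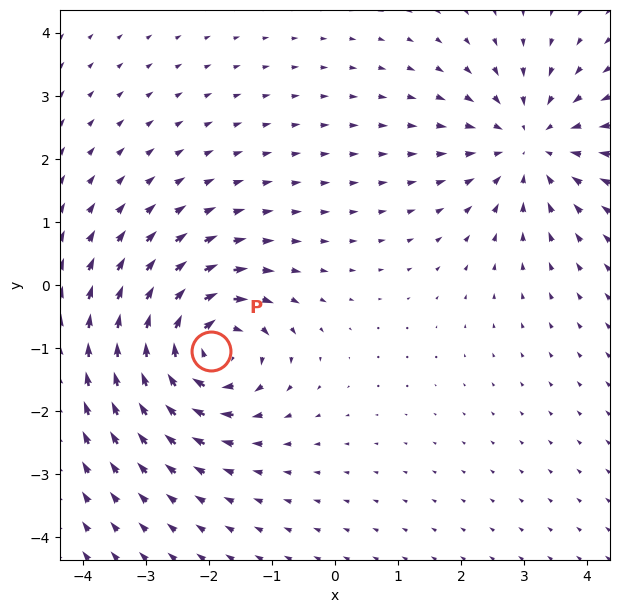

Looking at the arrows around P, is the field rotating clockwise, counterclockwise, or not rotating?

clockwise

Near P at (-2.0, -1.0) the arrows circulate clockwise. The curl (z-component) there is about -5; negative curl means clockwise rotation.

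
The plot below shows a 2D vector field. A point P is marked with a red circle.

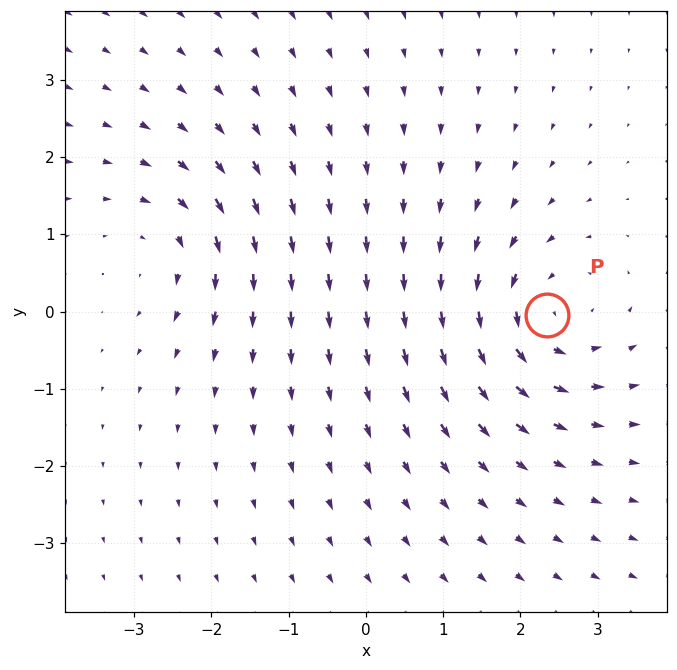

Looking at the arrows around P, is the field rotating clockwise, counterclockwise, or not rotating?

counterclockwise

Near P at (2.3, -0.0) the arrows circulate counterclockwise. The curl (z-component) there is about +4; positive curl means counterclockwise rotation.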